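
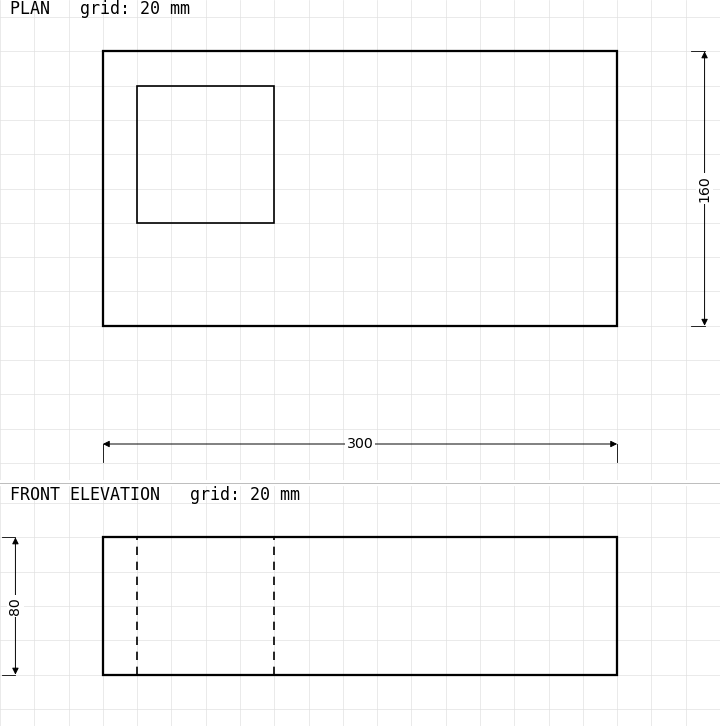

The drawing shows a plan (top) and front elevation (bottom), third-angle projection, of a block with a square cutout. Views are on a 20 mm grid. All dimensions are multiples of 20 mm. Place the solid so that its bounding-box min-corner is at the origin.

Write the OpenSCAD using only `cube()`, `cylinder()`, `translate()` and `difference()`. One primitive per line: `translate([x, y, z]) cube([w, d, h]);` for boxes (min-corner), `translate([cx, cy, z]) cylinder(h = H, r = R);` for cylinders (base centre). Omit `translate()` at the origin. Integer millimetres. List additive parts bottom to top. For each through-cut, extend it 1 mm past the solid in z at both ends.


difference() {
  cube([300, 160, 80]);
  translate([20, 60, -1]) cube([80, 80, 82]);
}


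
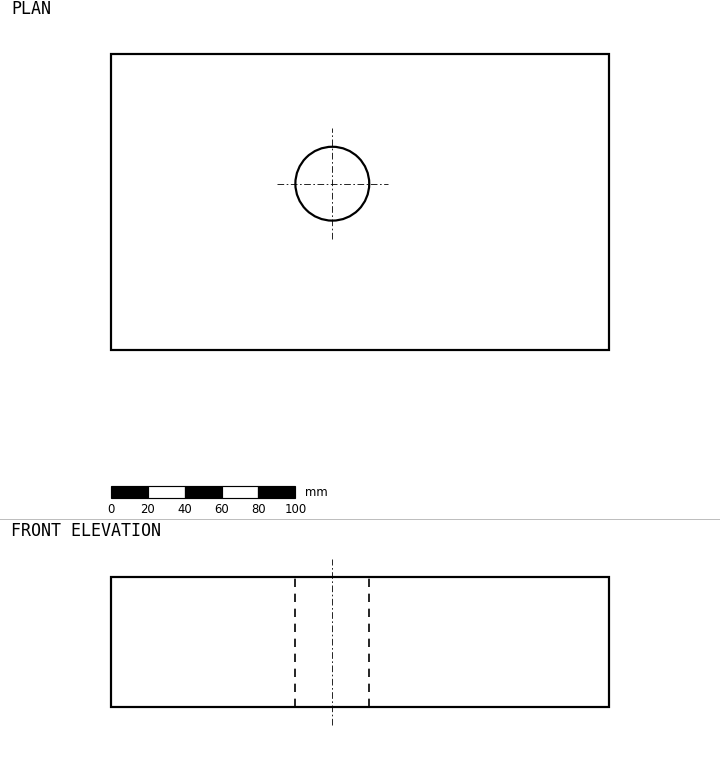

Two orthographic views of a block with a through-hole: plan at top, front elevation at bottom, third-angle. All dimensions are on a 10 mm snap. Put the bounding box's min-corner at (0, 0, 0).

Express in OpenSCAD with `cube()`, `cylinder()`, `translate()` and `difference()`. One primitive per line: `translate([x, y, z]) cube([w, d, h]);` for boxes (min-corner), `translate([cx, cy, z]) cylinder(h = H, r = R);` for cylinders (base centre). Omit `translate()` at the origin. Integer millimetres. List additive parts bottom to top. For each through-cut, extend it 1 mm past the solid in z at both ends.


difference() {
  cube([270, 160, 70]);
  translate([120, 90, -1]) cylinder(h = 72, r = 20);
}


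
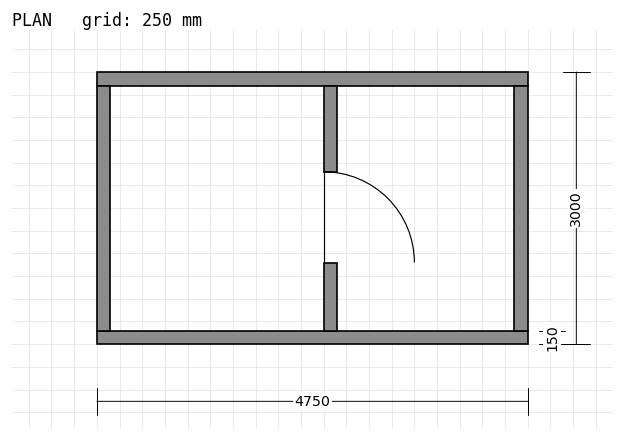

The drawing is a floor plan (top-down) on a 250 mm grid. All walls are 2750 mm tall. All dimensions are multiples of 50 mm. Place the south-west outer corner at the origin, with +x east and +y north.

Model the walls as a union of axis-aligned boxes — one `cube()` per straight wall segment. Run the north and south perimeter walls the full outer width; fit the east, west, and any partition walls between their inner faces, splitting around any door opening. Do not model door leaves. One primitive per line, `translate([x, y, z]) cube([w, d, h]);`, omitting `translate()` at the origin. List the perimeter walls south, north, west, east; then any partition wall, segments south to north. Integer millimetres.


cube([4750, 150, 2750]);
translate([0, 2850, 0]) cube([4750, 150, 2750]);
translate([0, 150, 0]) cube([150, 2700, 2750]);
translate([4600, 150, 0]) cube([150, 2700, 2750]);
translate([2500, 150, 0]) cube([150, 750, 2750]);
translate([2500, 1900, 0]) cube([150, 950, 2750]);


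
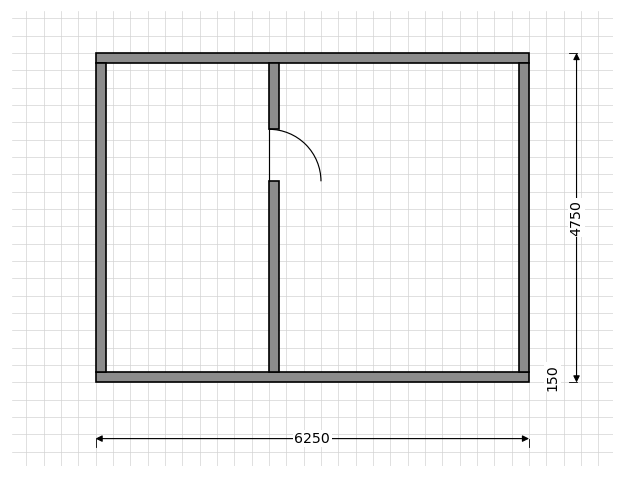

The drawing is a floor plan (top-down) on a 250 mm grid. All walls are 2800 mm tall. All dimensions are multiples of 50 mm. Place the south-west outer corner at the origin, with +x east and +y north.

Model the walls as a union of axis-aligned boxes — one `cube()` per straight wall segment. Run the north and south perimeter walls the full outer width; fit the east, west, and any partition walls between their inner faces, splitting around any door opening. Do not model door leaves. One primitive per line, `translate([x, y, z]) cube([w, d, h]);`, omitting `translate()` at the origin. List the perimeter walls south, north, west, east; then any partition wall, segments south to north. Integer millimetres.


cube([6250, 150, 2800]);
translate([0, 4600, 0]) cube([6250, 150, 2800]);
translate([0, 150, 0]) cube([150, 4450, 2800]);
translate([6100, 150, 0]) cube([150, 4450, 2800]);
translate([2500, 150, 0]) cube([150, 2750, 2800]);
translate([2500, 3650, 0]) cube([150, 950, 2800]);


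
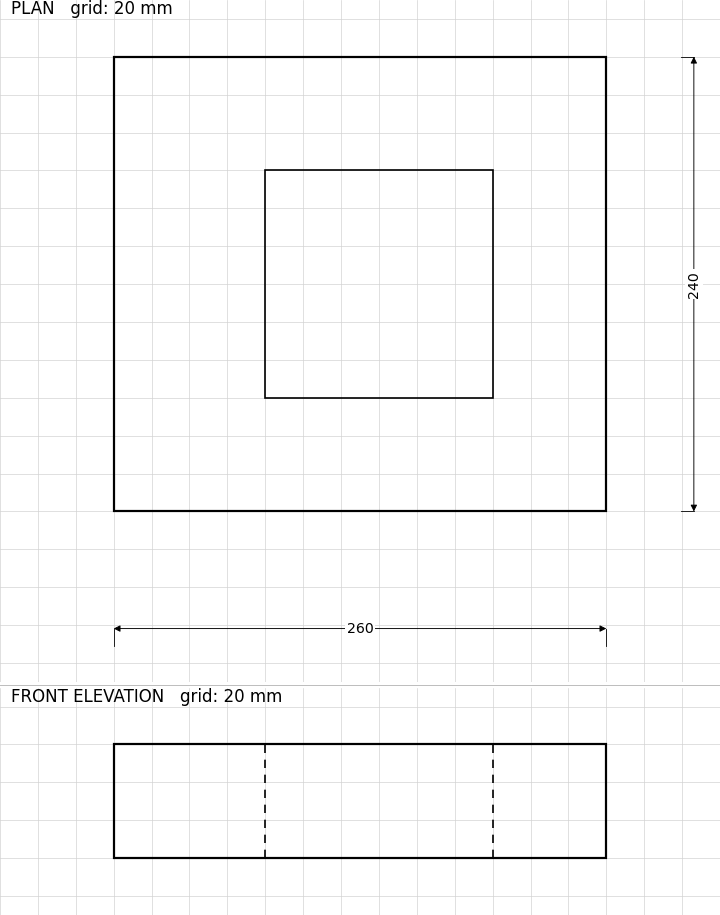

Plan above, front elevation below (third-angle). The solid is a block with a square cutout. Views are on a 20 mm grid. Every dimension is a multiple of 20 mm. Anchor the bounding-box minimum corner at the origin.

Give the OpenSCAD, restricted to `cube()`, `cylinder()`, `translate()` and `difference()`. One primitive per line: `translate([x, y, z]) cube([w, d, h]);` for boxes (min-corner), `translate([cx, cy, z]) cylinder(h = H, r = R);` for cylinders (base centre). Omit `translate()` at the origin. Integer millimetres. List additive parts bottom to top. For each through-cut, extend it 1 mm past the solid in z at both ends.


difference() {
  cube([260, 240, 60]);
  translate([80, 60, -1]) cube([120, 120, 62]);
}


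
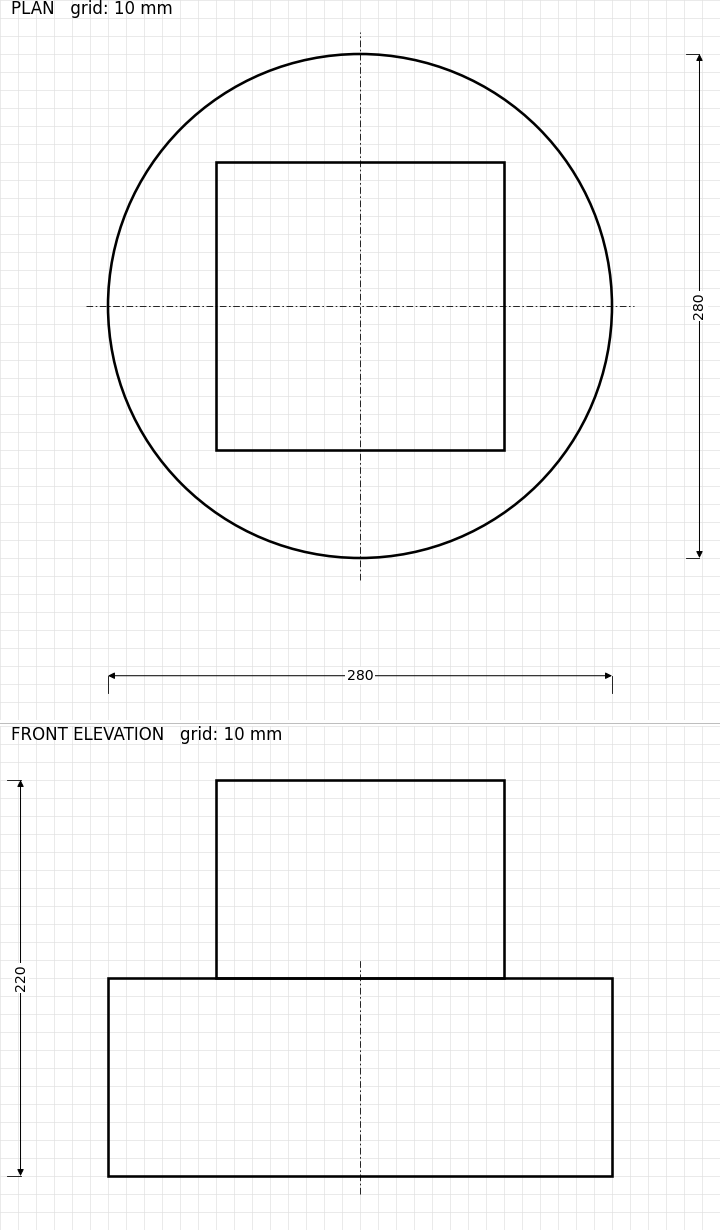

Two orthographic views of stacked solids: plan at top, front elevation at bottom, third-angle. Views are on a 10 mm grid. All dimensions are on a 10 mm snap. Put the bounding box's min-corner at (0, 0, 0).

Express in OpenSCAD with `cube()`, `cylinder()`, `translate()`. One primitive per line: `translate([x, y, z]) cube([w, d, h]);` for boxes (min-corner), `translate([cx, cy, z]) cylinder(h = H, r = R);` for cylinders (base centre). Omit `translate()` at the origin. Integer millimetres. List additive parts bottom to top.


translate([140, 140, 0]) cylinder(h = 110, r = 140);
translate([60, 60, 110]) cube([160, 160, 110]);


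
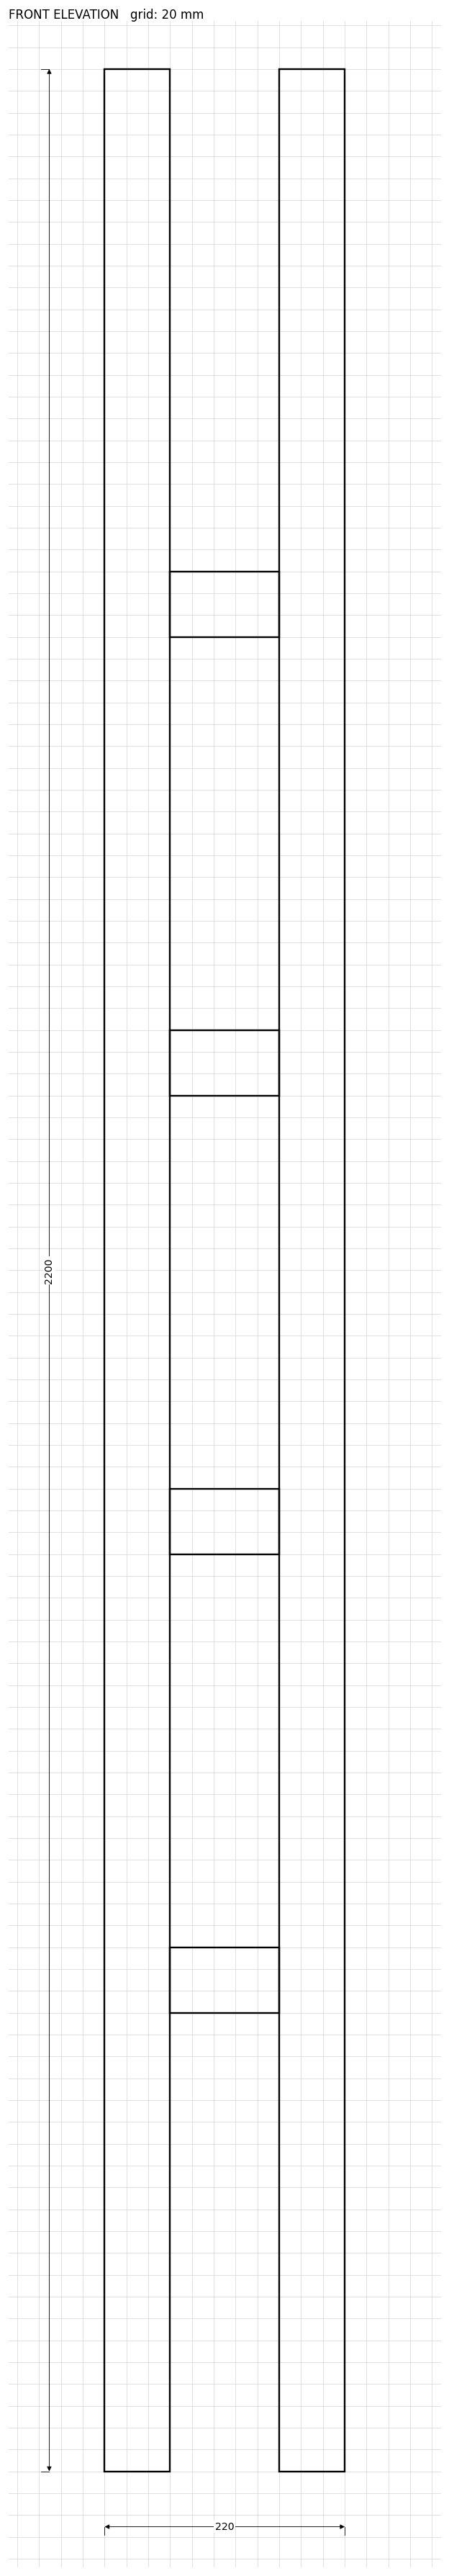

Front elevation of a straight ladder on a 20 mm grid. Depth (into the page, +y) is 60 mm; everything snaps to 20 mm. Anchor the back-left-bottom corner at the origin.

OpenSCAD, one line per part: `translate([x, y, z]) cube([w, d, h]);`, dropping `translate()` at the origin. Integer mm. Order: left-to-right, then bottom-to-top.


cube([60, 60, 2200]);
translate([60, 0, 420]) cube([100, 60, 60]);
translate([60, 0, 840]) cube([100, 60, 60]);
translate([60, 0, 1260]) cube([100, 60, 60]);
translate([60, 0, 1680]) cube([100, 60, 60]);
translate([160, 0, 0]) cube([60, 60, 2200]);


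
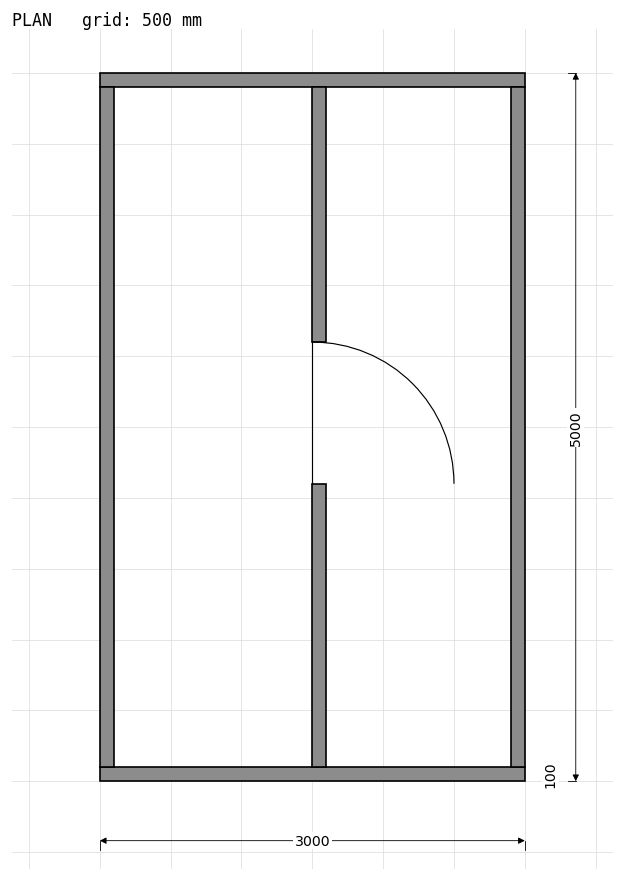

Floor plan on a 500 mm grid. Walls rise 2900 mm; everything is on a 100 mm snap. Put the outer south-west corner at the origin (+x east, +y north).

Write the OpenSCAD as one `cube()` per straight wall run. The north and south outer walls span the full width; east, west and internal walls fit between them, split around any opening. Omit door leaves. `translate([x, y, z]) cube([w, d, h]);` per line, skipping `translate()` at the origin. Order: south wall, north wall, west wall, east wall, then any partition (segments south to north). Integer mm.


cube([3000, 100, 2900]);
translate([0, 4900, 0]) cube([3000, 100, 2900]);
translate([0, 100, 0]) cube([100, 4800, 2900]);
translate([2900, 100, 0]) cube([100, 4800, 2900]);
translate([1500, 100, 0]) cube([100, 2000, 2900]);
translate([1500, 3100, 0]) cube([100, 1800, 2900]);


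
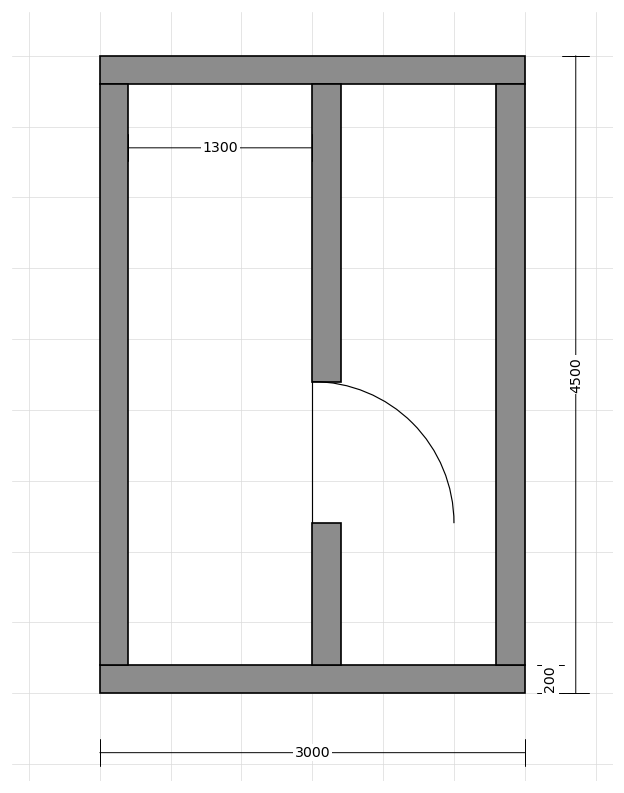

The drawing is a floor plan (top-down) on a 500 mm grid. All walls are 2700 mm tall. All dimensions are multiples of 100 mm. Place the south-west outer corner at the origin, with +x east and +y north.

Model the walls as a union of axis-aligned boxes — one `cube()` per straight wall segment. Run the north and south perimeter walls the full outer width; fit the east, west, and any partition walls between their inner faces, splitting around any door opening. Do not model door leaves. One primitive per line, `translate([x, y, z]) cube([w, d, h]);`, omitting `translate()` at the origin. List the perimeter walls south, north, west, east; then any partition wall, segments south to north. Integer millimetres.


cube([3000, 200, 2700]);
translate([0, 4300, 0]) cube([3000, 200, 2700]);
translate([0, 200, 0]) cube([200, 4100, 2700]);
translate([2800, 200, 0]) cube([200, 4100, 2700]);
translate([1500, 200, 0]) cube([200, 1000, 2700]);
translate([1500, 2200, 0]) cube([200, 2100, 2700]);


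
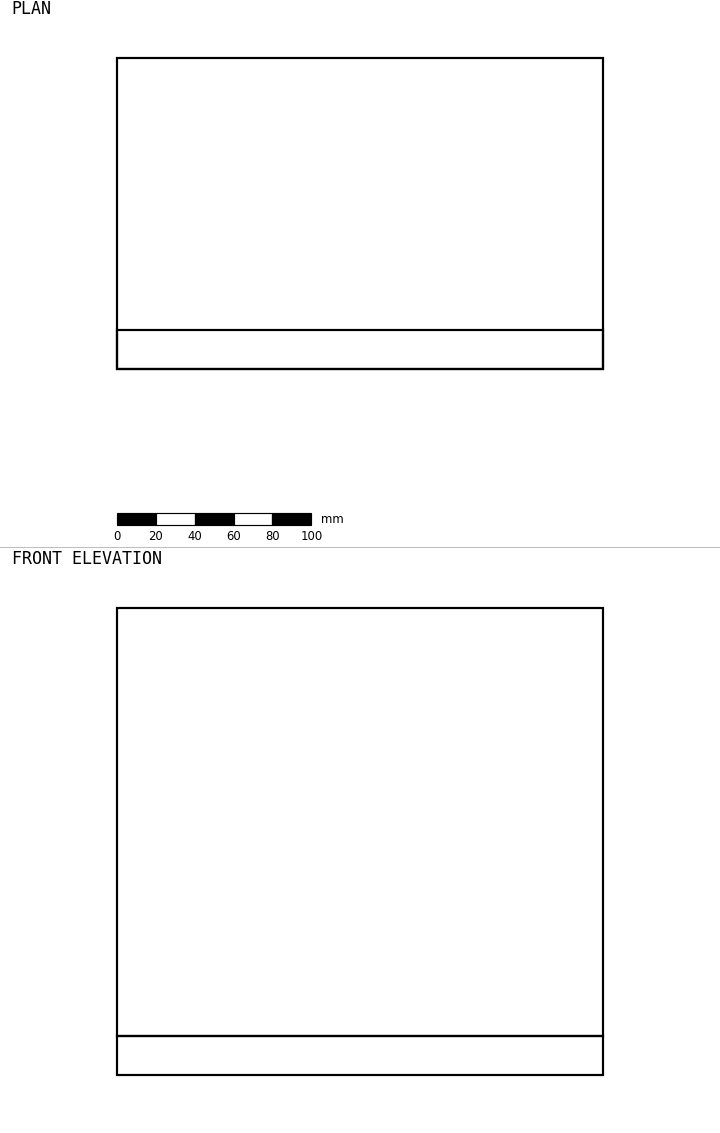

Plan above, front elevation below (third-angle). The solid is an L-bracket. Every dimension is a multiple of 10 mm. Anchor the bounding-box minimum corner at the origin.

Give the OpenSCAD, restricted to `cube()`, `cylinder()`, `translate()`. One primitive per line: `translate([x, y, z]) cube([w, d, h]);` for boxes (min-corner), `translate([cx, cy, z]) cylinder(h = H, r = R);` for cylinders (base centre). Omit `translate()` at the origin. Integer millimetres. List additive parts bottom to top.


cube([250, 160, 20]);
translate([0, 0, 20]) cube([250, 20, 220]);


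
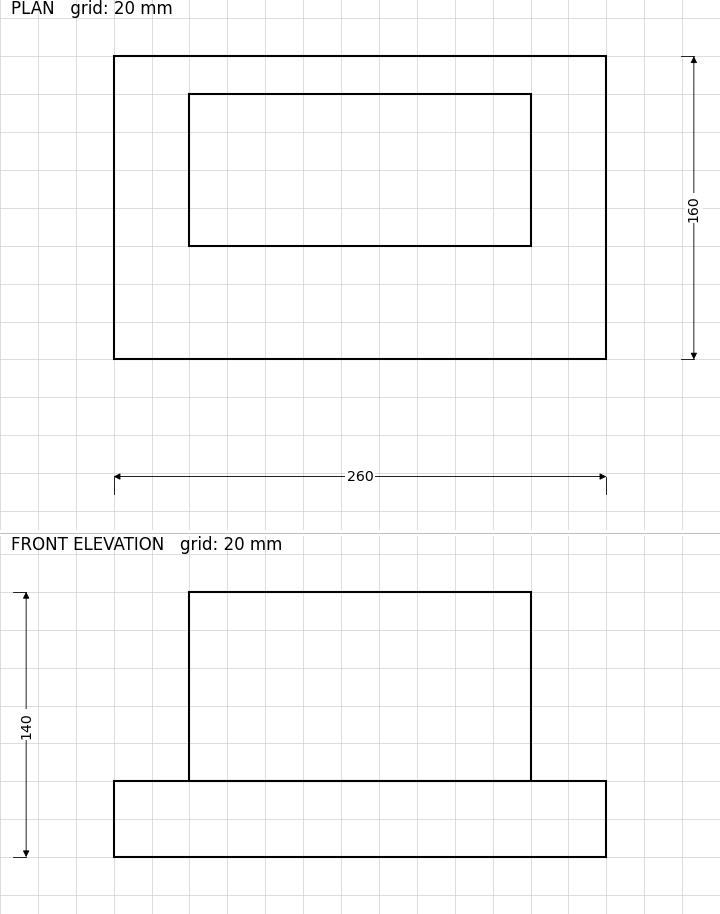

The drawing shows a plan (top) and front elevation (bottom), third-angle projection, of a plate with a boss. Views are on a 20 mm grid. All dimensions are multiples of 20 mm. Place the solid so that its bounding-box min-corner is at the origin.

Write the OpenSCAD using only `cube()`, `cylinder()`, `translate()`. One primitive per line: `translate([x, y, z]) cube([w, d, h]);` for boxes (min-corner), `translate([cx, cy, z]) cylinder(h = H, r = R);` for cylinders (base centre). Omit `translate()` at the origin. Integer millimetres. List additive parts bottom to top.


cube([260, 160, 40]);
translate([40, 60, 40]) cube([180, 80, 100]);


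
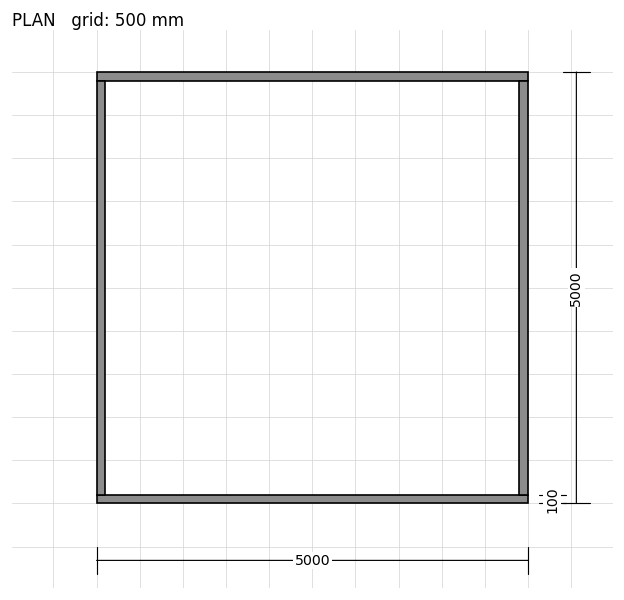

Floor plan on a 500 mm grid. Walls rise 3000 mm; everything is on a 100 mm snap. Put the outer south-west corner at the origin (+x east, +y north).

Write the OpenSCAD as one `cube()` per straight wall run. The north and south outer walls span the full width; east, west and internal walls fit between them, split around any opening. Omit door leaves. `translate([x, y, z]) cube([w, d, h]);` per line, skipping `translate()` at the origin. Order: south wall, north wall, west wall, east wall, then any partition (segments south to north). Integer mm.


cube([5000, 100, 3000]);
translate([0, 4900, 0]) cube([5000, 100, 3000]);
translate([0, 100, 0]) cube([100, 4800, 3000]);
translate([4900, 100, 0]) cube([100, 4800, 3000]);


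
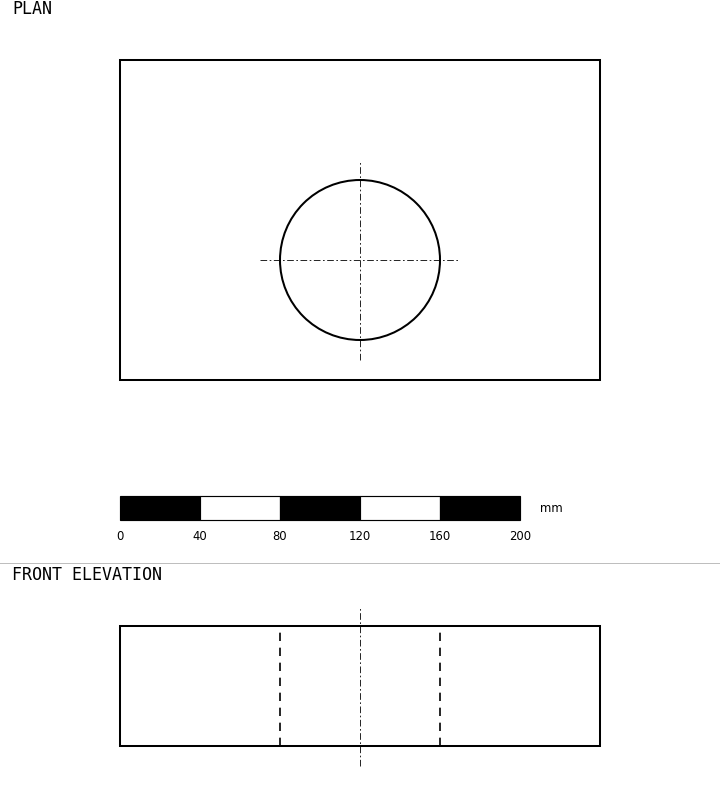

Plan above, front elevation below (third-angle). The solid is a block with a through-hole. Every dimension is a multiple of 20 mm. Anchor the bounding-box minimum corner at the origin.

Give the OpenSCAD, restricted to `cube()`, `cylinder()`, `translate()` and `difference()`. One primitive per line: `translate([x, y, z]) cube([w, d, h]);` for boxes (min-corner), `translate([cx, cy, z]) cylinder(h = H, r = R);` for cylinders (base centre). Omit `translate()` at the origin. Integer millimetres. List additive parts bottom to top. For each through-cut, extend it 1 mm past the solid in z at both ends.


difference() {
  cube([240, 160, 60]);
  translate([120, 60, -1]) cylinder(h = 62, r = 40);
}


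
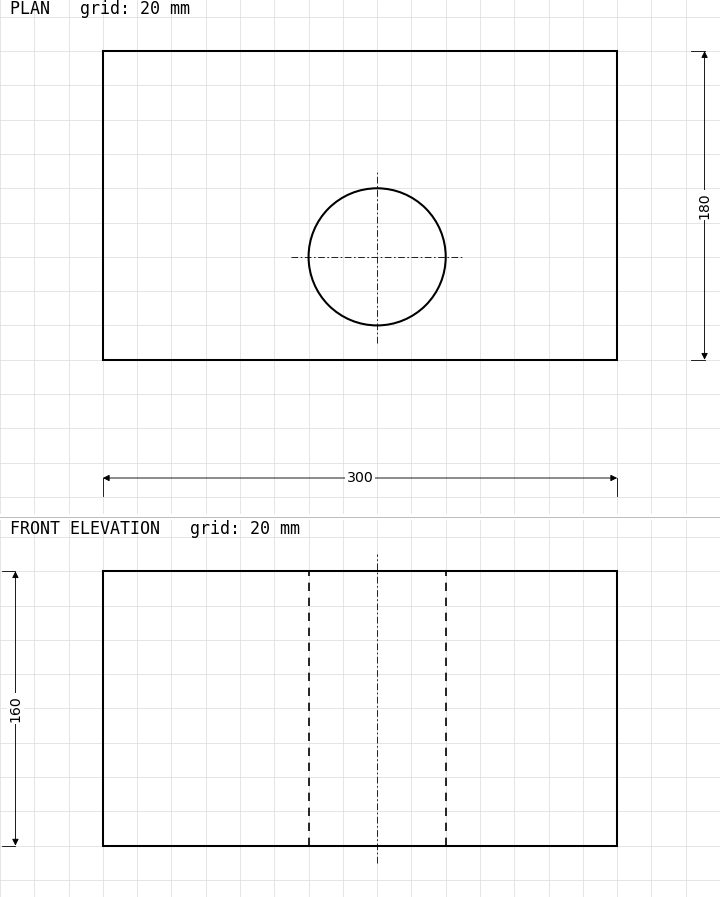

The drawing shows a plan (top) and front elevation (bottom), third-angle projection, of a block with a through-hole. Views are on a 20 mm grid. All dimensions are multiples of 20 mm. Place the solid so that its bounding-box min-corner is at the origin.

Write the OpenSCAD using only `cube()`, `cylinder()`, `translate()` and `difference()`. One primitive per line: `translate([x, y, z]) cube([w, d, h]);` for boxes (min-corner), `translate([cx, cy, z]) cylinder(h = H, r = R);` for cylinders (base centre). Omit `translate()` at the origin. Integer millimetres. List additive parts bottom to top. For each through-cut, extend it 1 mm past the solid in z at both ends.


difference() {
  cube([300, 180, 160]);
  translate([160, 60, -1]) cylinder(h = 162, r = 40);
}


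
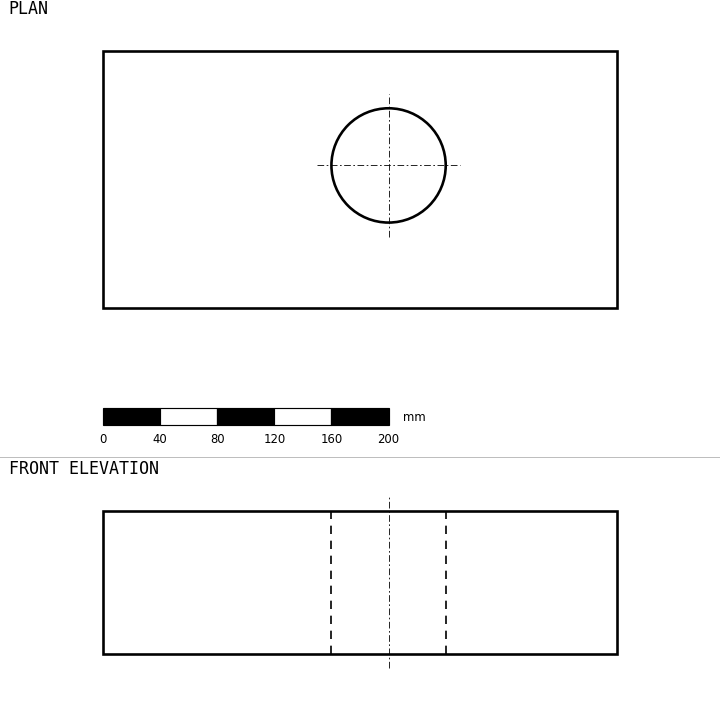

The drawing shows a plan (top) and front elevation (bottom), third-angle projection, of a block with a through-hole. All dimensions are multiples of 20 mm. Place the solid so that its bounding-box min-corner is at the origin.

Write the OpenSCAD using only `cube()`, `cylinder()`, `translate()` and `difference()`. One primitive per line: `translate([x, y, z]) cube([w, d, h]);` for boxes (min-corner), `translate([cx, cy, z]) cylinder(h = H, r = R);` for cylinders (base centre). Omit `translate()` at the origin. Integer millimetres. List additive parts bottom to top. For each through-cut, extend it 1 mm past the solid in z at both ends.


difference() {
  cube([360, 180, 100]);
  translate([200, 100, -1]) cylinder(h = 102, r = 40);
}


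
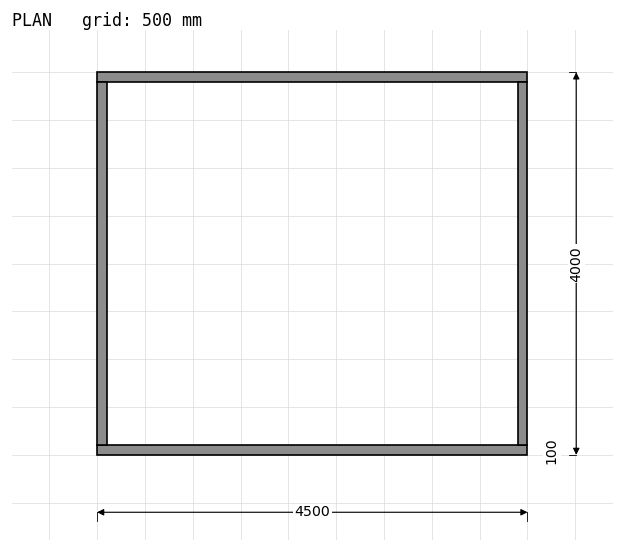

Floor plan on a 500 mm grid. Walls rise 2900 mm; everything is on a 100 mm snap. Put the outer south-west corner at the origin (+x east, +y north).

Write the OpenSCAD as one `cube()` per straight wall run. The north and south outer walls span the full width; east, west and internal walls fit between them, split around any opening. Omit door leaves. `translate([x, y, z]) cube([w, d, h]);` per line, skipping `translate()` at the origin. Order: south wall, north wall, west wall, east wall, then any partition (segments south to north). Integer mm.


cube([4500, 100, 2900]);
translate([0, 3900, 0]) cube([4500, 100, 2900]);
translate([0, 100, 0]) cube([100, 3800, 2900]);
translate([4400, 100, 0]) cube([100, 3800, 2900]);


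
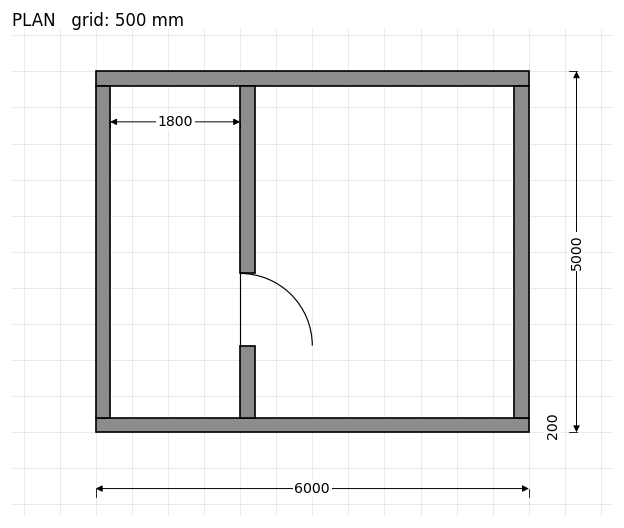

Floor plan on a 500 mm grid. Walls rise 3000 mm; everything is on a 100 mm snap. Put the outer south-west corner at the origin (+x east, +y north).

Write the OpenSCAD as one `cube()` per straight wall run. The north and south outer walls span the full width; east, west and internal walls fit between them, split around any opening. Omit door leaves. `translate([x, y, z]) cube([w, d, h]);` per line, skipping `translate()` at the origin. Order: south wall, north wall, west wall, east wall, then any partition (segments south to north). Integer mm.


cube([6000, 200, 3000]);
translate([0, 4800, 0]) cube([6000, 200, 3000]);
translate([0, 200, 0]) cube([200, 4600, 3000]);
translate([5800, 200, 0]) cube([200, 4600, 3000]);
translate([2000, 200, 0]) cube([200, 1000, 3000]);
translate([2000, 2200, 0]) cube([200, 2600, 3000]);


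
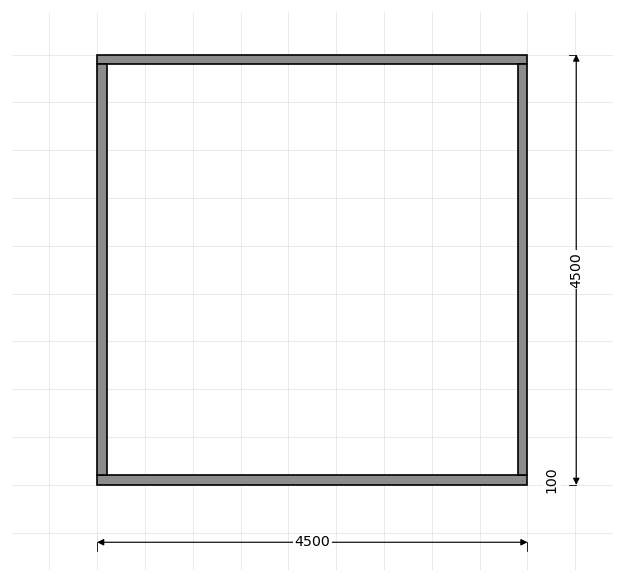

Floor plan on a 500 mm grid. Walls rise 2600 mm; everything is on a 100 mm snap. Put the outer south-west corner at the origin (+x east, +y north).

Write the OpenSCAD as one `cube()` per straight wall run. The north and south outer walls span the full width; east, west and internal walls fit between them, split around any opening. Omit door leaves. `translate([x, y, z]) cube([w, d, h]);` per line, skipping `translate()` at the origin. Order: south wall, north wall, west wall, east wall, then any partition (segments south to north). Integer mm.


cube([4500, 100, 2600]);
translate([0, 4400, 0]) cube([4500, 100, 2600]);
translate([0, 100, 0]) cube([100, 4300, 2600]);
translate([4400, 100, 0]) cube([100, 4300, 2600]);


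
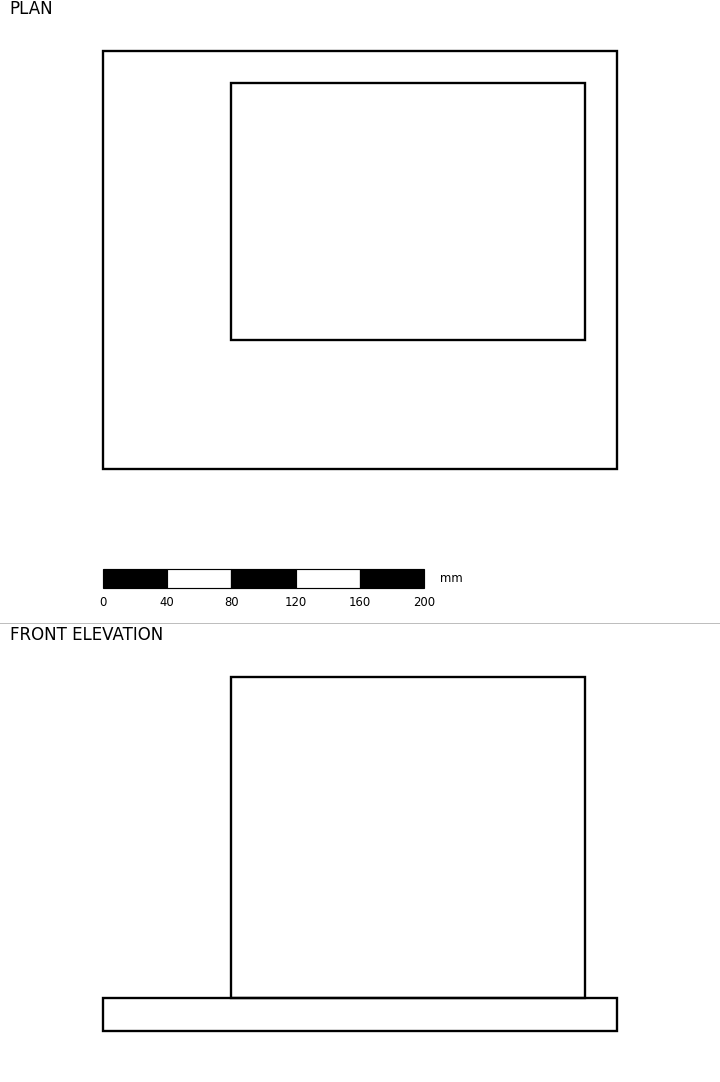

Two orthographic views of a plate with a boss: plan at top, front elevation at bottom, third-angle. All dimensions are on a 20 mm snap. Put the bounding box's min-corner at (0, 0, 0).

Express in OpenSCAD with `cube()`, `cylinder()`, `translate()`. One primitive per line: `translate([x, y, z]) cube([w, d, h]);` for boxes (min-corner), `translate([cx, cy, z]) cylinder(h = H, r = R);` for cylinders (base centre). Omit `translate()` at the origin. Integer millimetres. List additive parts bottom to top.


cube([320, 260, 20]);
translate([80, 80, 20]) cube([220, 160, 200]);


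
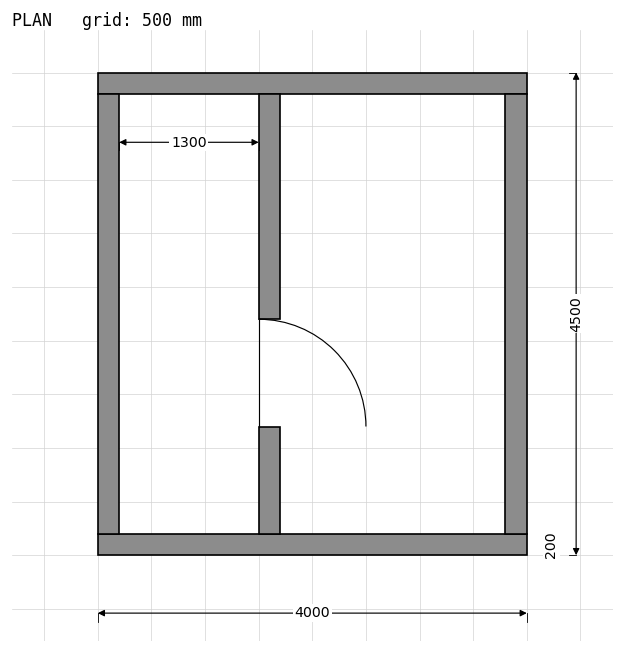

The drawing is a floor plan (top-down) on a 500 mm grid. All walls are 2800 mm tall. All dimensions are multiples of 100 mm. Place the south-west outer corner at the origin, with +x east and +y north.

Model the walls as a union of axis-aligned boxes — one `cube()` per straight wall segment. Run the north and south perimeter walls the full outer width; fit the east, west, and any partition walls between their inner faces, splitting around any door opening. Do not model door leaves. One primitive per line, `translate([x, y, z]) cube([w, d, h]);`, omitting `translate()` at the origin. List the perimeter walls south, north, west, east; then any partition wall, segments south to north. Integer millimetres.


cube([4000, 200, 2800]);
translate([0, 4300, 0]) cube([4000, 200, 2800]);
translate([0, 200, 0]) cube([200, 4100, 2800]);
translate([3800, 200, 0]) cube([200, 4100, 2800]);
translate([1500, 200, 0]) cube([200, 1000, 2800]);
translate([1500, 2200, 0]) cube([200, 2100, 2800]);


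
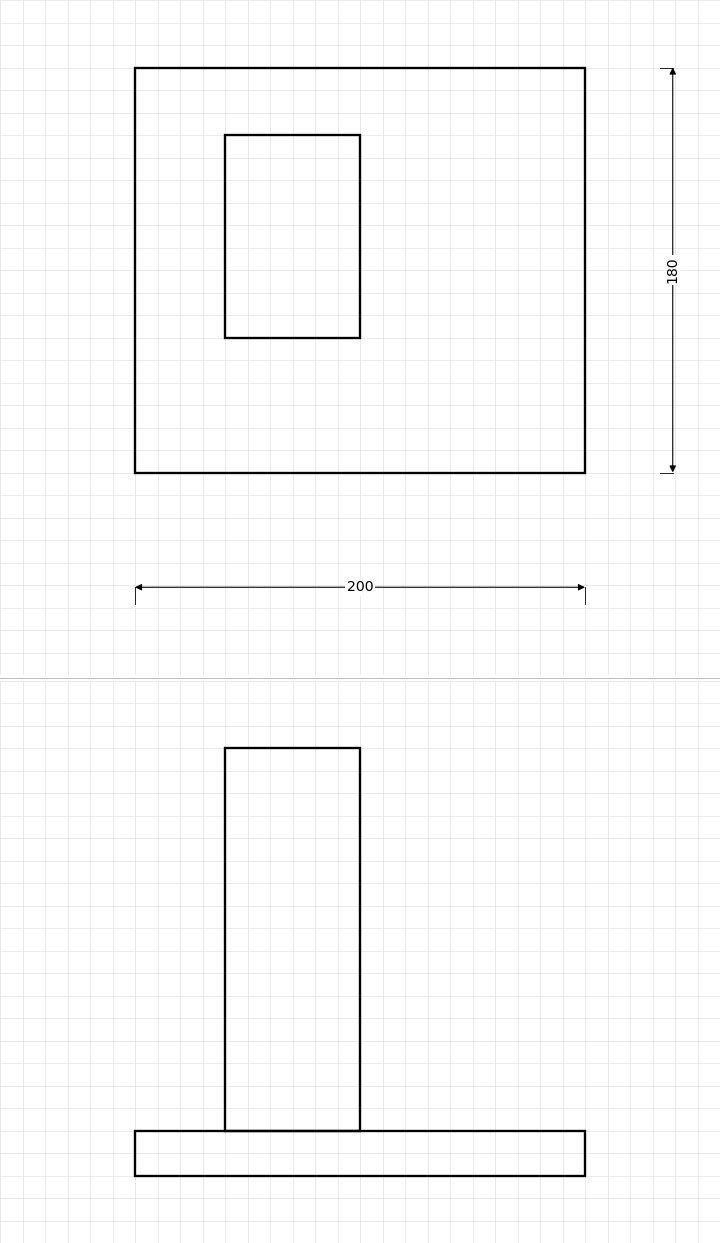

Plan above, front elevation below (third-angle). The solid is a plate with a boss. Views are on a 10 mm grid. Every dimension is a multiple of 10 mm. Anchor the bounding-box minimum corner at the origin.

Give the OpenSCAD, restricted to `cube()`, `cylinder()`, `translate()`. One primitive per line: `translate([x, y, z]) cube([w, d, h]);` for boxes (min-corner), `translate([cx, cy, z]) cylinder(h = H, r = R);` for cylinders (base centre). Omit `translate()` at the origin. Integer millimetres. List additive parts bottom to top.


cube([200, 180, 20]);
translate([40, 60, 20]) cube([60, 90, 170]);


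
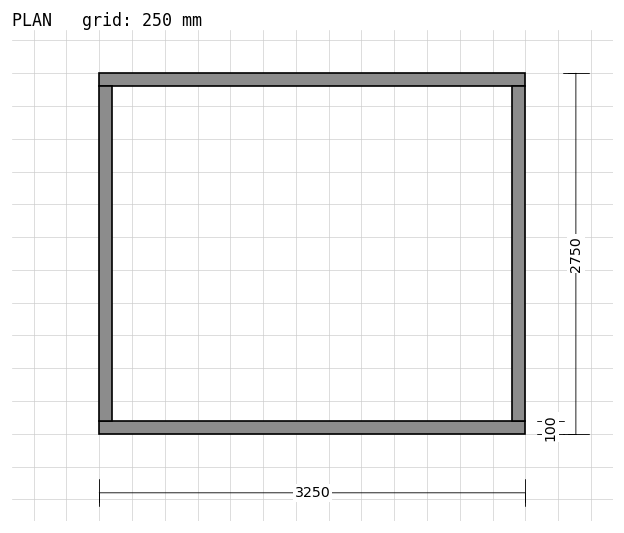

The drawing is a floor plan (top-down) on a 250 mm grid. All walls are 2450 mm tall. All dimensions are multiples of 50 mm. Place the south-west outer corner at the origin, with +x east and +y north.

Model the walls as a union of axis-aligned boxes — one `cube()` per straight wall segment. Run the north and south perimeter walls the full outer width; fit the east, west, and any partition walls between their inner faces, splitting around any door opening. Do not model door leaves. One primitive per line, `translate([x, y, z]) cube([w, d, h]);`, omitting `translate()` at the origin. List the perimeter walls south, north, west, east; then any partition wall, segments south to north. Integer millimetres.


cube([3250, 100, 2450]);
translate([0, 2650, 0]) cube([3250, 100, 2450]);
translate([0, 100, 0]) cube([100, 2550, 2450]);
translate([3150, 100, 0]) cube([100, 2550, 2450]);


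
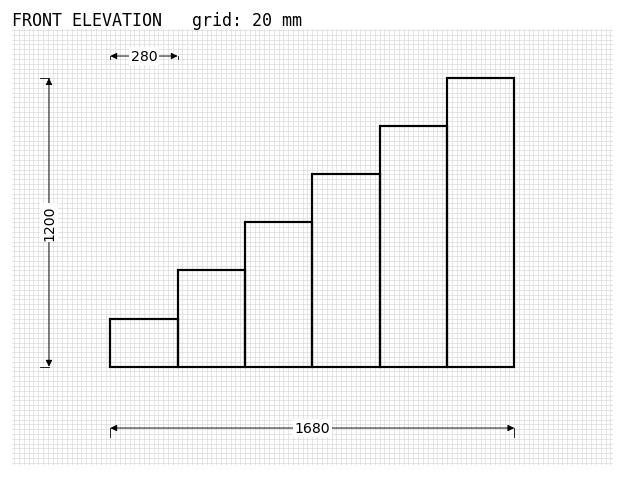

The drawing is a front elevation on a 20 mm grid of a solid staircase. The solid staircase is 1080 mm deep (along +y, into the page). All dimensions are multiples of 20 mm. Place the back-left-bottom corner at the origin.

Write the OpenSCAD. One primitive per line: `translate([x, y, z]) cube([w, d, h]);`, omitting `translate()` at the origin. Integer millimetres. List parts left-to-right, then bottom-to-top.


cube([280, 1080, 200]);
translate([280, 0, 0]) cube([280, 1080, 400]);
translate([560, 0, 0]) cube([280, 1080, 600]);
translate([840, 0, 0]) cube([280, 1080, 800]);
translate([1120, 0, 0]) cube([280, 1080, 1000]);
translate([1400, 0, 0]) cube([280, 1080, 1200]);


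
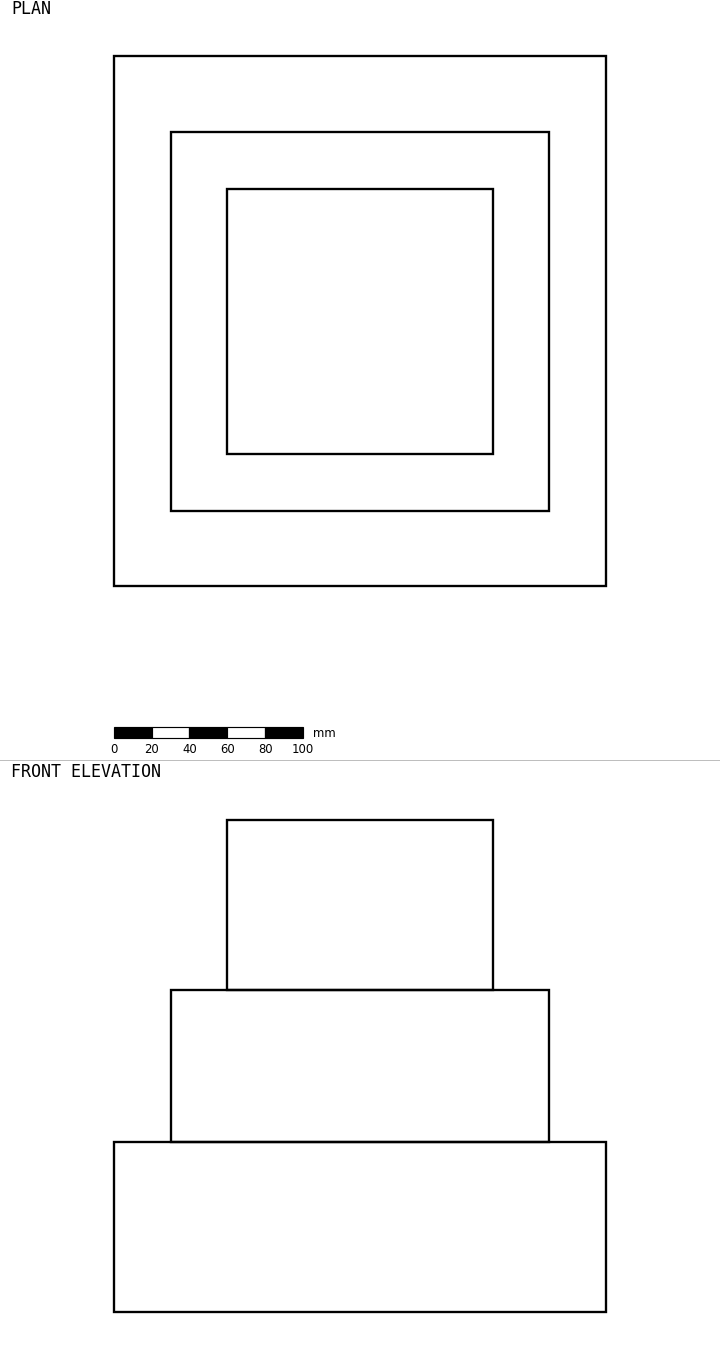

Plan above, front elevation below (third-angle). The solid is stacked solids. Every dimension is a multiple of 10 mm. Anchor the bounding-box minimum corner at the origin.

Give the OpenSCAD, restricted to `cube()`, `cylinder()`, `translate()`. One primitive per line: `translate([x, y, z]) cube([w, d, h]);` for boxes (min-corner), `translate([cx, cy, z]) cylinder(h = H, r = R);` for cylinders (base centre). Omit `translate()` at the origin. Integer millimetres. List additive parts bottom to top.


cube([260, 280, 90]);
translate([30, 40, 90]) cube([200, 200, 80]);
translate([60, 70, 170]) cube([140, 140, 90]);


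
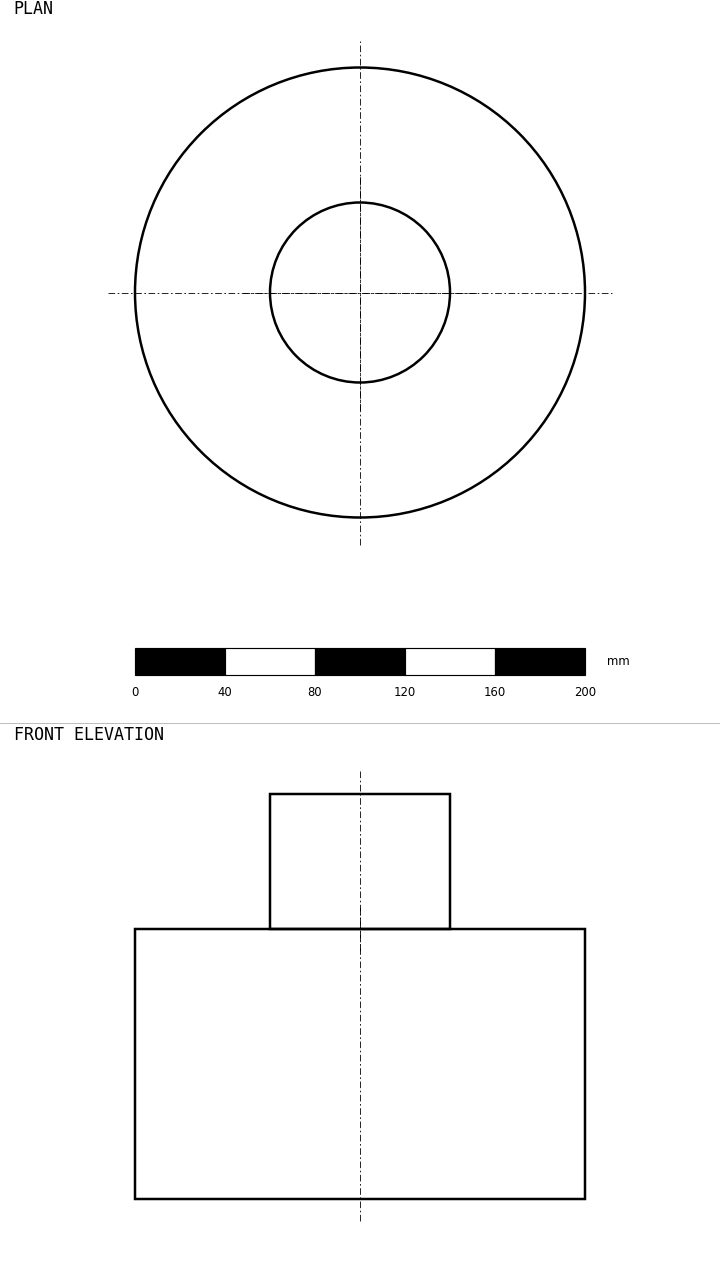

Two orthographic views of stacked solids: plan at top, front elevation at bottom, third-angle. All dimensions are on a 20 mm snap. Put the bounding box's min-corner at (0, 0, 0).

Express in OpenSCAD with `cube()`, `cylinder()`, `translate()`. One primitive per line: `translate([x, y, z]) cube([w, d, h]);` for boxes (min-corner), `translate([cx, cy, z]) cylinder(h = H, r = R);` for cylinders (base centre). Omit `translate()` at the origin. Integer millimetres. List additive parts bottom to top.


translate([100, 100, 0]) cylinder(h = 120, r = 100);
translate([100, 100, 120]) cylinder(h = 60, r = 40);


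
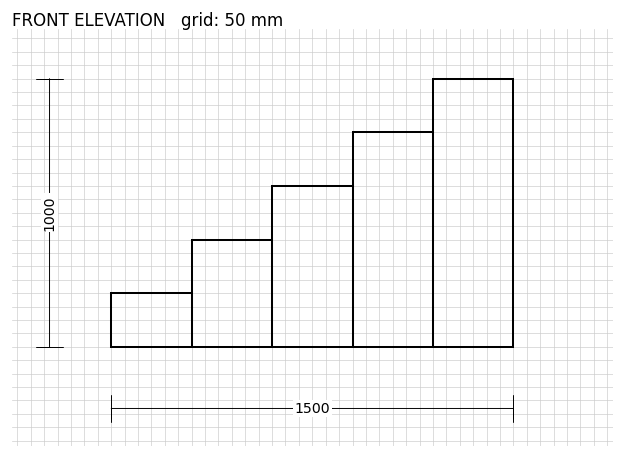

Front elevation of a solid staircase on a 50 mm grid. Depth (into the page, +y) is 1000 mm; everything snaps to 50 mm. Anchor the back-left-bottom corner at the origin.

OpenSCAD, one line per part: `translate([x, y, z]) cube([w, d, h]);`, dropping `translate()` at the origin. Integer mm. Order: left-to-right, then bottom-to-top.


cube([300, 1000, 200]);
translate([300, 0, 0]) cube([300, 1000, 400]);
translate([600, 0, 0]) cube([300, 1000, 600]);
translate([900, 0, 0]) cube([300, 1000, 800]);
translate([1200, 0, 0]) cube([300, 1000, 1000]);


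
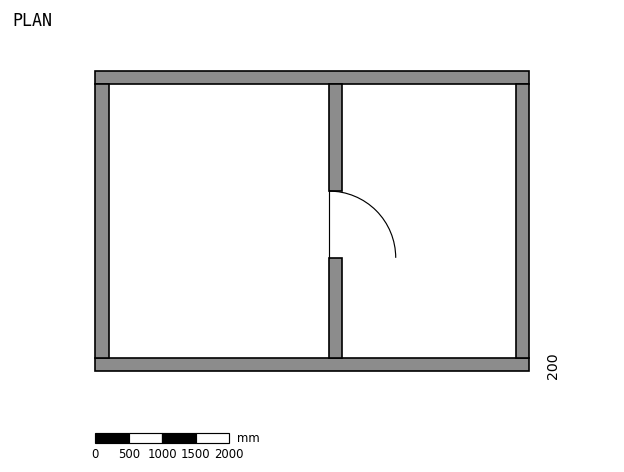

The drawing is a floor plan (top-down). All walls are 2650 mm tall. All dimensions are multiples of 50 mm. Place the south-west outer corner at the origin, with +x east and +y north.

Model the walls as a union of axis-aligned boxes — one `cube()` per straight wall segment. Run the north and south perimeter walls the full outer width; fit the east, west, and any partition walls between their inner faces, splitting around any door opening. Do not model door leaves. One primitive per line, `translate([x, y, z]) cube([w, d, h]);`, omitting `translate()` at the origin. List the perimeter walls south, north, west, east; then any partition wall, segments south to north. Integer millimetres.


cube([6500, 200, 2650]);
translate([0, 4300, 0]) cube([6500, 200, 2650]);
translate([0, 200, 0]) cube([200, 4100, 2650]);
translate([6300, 200, 0]) cube([200, 4100, 2650]);
translate([3500, 200, 0]) cube([200, 1500, 2650]);
translate([3500, 2700, 0]) cube([200, 1600, 2650]);


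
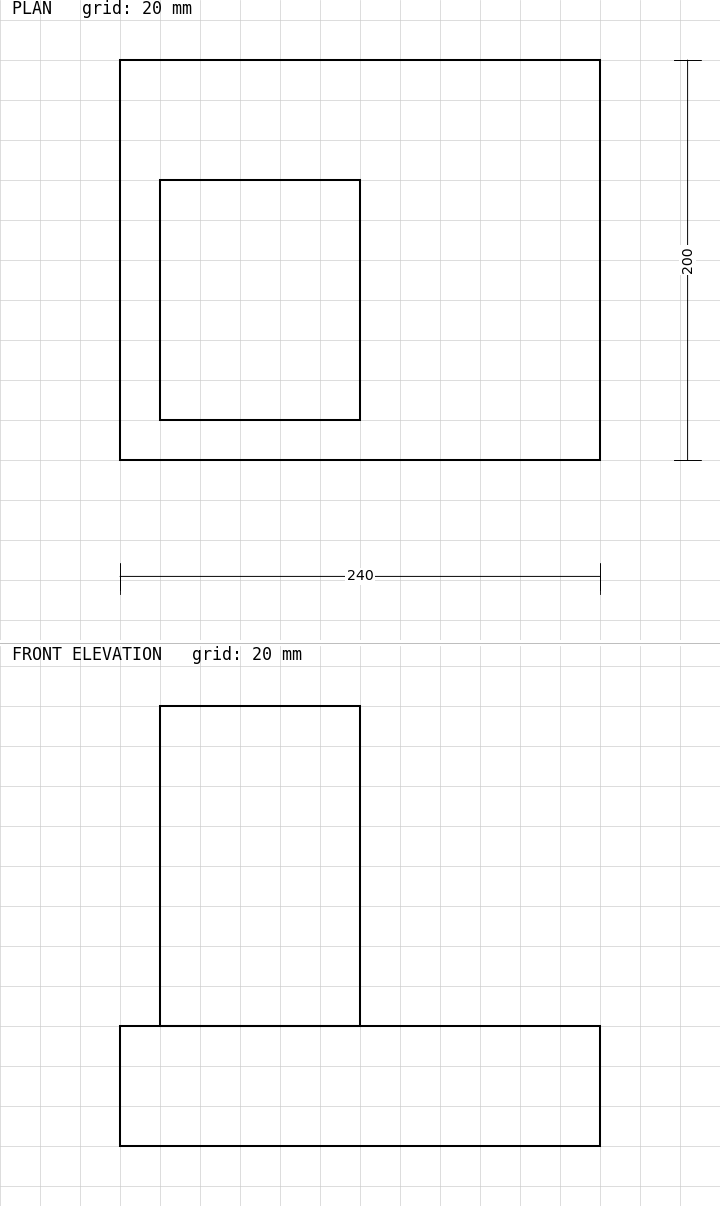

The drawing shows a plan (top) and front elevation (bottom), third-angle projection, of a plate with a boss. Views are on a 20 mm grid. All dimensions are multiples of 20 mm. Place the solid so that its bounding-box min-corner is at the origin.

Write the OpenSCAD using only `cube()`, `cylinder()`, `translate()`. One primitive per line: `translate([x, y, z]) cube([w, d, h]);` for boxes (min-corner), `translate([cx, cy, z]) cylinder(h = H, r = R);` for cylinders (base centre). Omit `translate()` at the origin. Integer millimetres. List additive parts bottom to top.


cube([240, 200, 60]);
translate([20, 20, 60]) cube([100, 120, 160]);


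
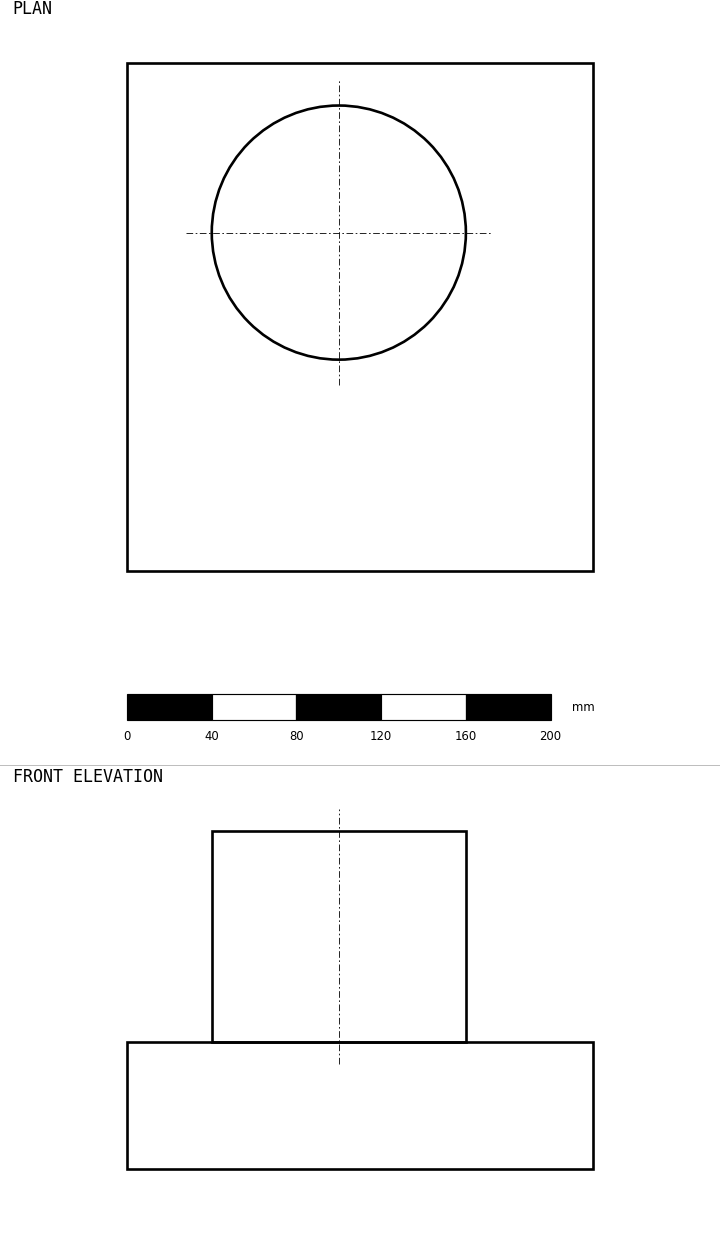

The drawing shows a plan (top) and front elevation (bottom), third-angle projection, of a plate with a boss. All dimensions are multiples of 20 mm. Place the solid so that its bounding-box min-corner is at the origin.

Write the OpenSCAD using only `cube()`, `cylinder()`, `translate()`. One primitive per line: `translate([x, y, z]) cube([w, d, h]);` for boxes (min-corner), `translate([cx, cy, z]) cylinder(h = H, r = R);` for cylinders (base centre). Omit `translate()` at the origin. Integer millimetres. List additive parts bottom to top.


cube([220, 240, 60]);
translate([100, 160, 60]) cylinder(h = 100, r = 60);


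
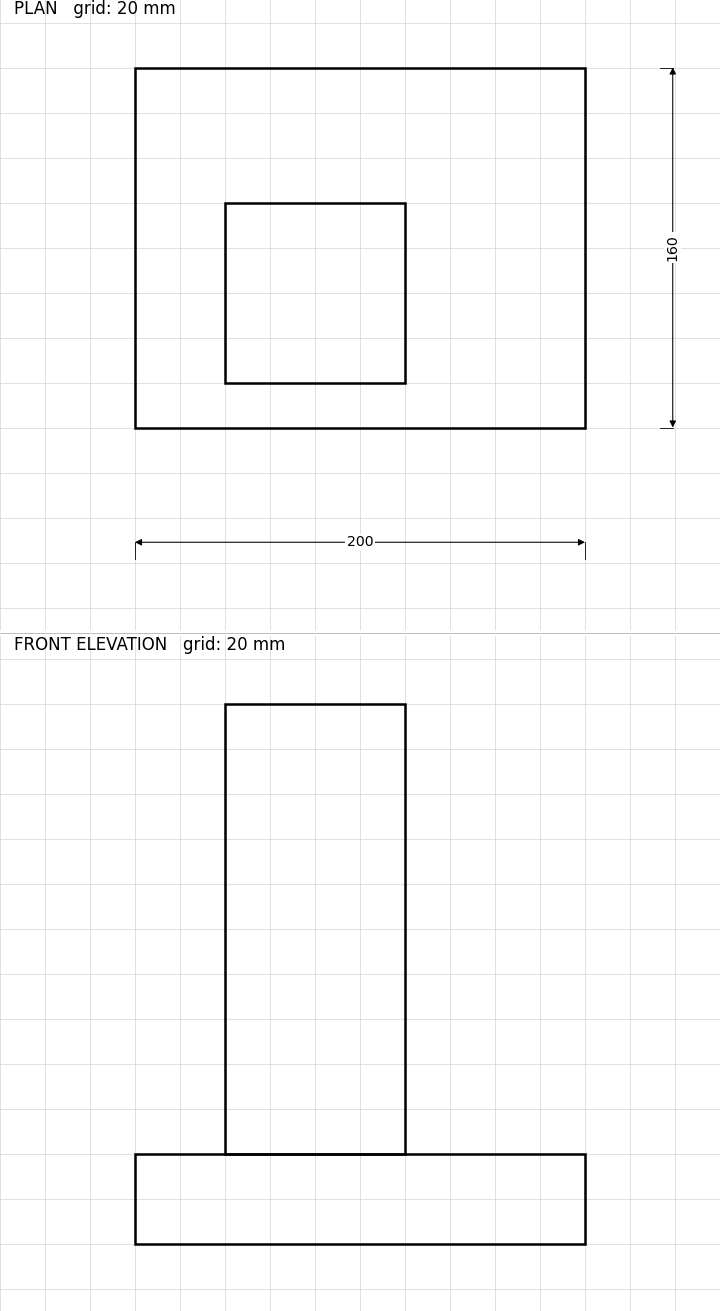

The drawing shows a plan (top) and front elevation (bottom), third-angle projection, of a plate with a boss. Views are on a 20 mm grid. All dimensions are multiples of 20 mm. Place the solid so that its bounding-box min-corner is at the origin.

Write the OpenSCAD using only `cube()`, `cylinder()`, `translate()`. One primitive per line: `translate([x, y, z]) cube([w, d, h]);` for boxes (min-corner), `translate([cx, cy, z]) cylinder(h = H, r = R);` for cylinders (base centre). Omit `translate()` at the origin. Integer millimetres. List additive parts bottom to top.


cube([200, 160, 40]);
translate([40, 20, 40]) cube([80, 80, 200]);


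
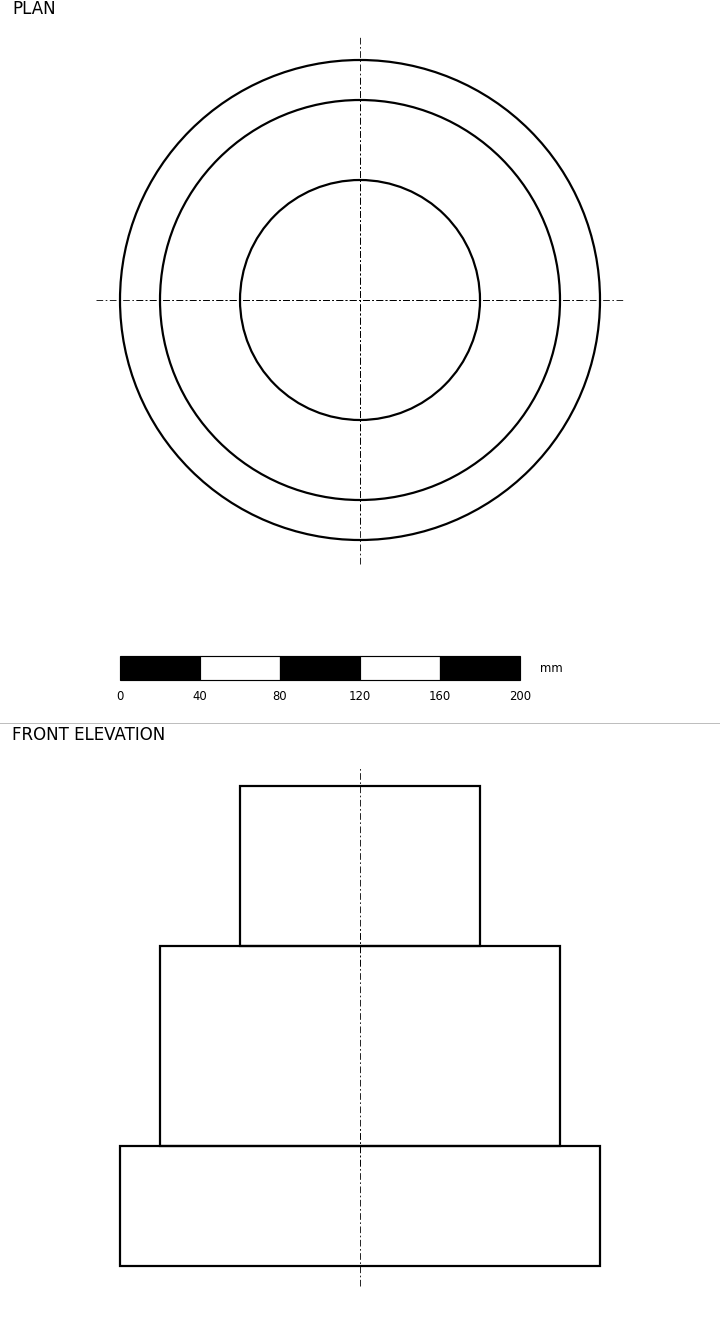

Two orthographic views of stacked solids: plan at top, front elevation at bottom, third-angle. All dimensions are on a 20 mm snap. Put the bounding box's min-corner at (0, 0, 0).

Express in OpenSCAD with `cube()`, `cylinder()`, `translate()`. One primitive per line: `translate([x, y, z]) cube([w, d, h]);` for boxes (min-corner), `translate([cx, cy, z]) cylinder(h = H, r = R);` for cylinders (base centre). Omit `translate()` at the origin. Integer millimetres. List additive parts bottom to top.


translate([120, 120, 0]) cylinder(h = 60, r = 120);
translate([120, 120, 60]) cylinder(h = 100, r = 100);
translate([120, 120, 160]) cylinder(h = 80, r = 60);


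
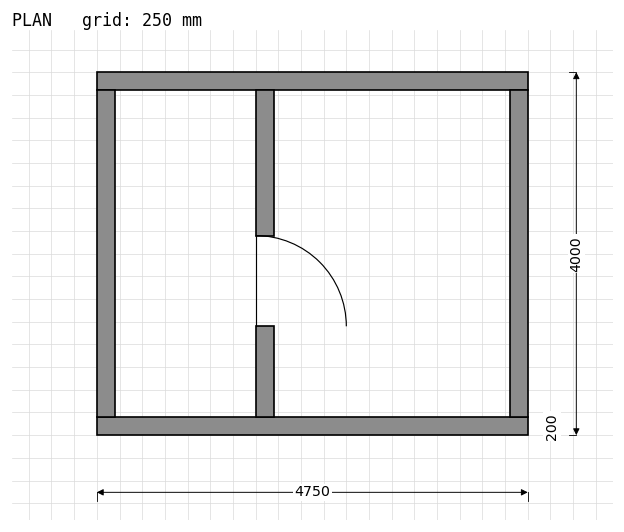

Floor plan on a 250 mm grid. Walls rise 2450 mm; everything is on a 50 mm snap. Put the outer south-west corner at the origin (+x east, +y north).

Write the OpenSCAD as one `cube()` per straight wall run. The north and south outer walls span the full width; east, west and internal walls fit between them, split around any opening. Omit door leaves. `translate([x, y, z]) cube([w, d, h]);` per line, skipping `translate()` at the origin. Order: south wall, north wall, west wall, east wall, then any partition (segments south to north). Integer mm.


cube([4750, 200, 2450]);
translate([0, 3800, 0]) cube([4750, 200, 2450]);
translate([0, 200, 0]) cube([200, 3600, 2450]);
translate([4550, 200, 0]) cube([200, 3600, 2450]);
translate([1750, 200, 0]) cube([200, 1000, 2450]);
translate([1750, 2200, 0]) cube([200, 1600, 2450]);


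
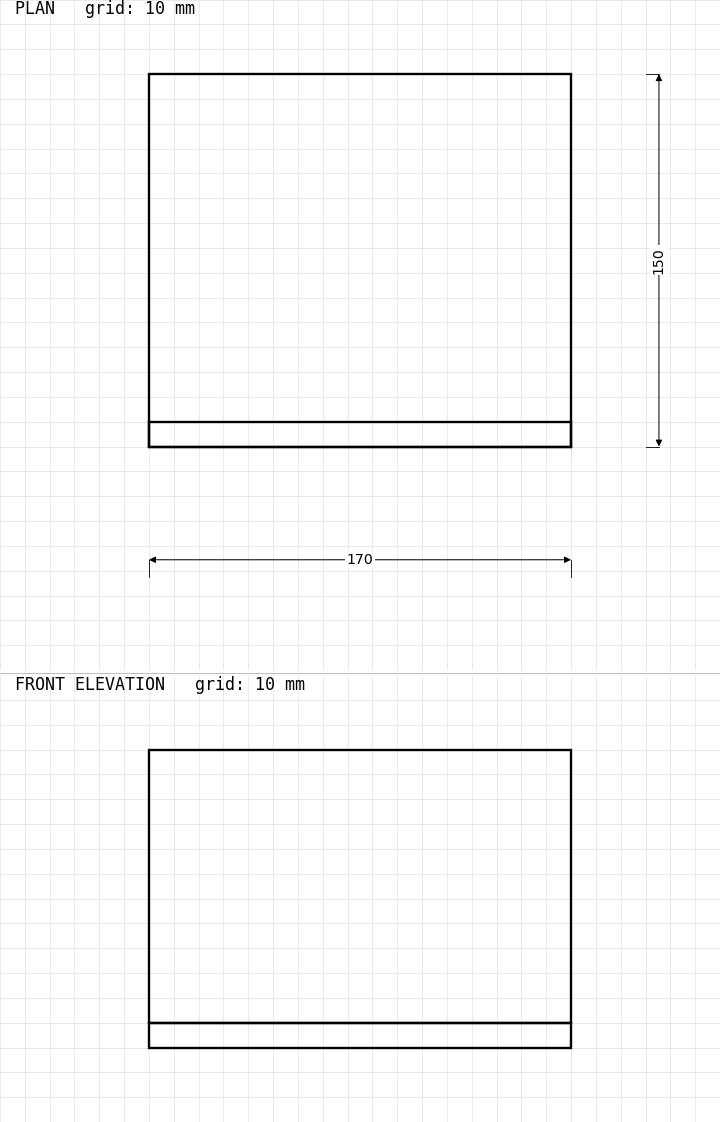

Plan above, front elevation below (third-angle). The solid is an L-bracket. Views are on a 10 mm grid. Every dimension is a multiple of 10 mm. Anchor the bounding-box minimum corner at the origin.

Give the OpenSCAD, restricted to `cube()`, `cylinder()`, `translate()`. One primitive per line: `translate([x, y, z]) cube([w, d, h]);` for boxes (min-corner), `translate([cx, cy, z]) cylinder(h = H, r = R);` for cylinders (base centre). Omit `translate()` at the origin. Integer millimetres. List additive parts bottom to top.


cube([170, 150, 10]);
translate([0, 0, 10]) cube([170, 10, 110]);


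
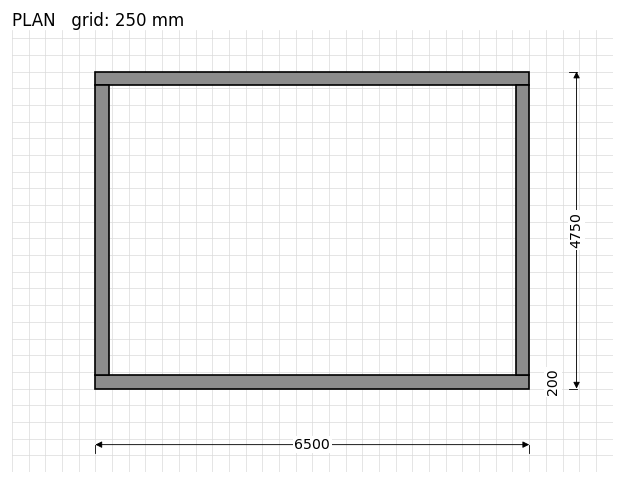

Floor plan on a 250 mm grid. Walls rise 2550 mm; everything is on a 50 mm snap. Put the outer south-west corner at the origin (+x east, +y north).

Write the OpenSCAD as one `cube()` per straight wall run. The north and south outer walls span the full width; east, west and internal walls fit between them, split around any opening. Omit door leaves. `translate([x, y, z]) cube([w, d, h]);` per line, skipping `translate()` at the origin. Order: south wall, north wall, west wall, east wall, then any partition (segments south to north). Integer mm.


cube([6500, 200, 2550]);
translate([0, 4550, 0]) cube([6500, 200, 2550]);
translate([0, 200, 0]) cube([200, 4350, 2550]);
translate([6300, 200, 0]) cube([200, 4350, 2550]);


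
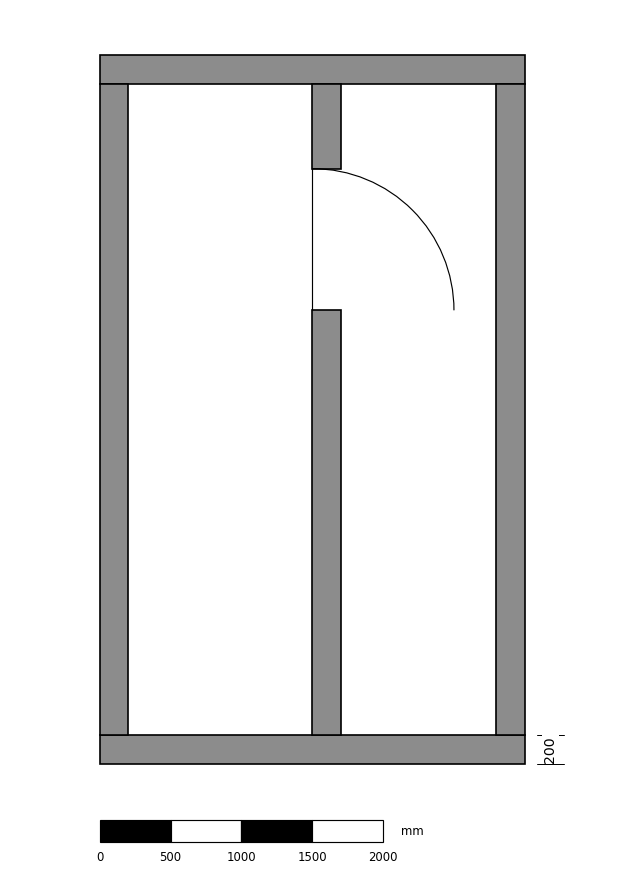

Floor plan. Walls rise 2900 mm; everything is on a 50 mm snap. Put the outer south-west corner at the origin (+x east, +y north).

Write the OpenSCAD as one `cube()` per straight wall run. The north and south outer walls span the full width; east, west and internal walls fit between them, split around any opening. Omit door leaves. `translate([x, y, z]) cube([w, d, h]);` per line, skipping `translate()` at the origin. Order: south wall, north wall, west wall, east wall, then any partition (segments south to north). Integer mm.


cube([3000, 200, 2900]);
translate([0, 4800, 0]) cube([3000, 200, 2900]);
translate([0, 200, 0]) cube([200, 4600, 2900]);
translate([2800, 200, 0]) cube([200, 4600, 2900]);
translate([1500, 200, 0]) cube([200, 3000, 2900]);
translate([1500, 4200, 0]) cube([200, 600, 2900]);


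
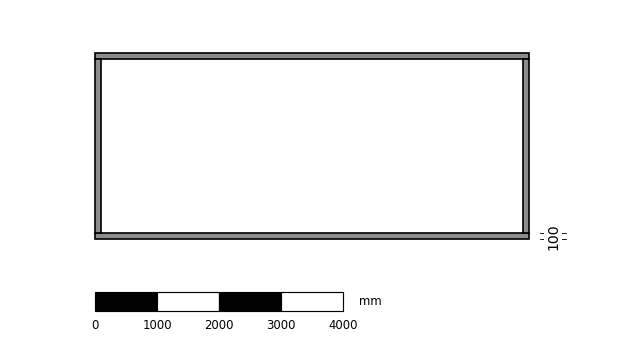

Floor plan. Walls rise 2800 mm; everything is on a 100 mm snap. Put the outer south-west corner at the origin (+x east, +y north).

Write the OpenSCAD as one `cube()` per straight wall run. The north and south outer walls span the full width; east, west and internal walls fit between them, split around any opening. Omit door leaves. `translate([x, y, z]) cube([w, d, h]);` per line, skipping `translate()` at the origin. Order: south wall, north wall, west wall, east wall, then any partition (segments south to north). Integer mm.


cube([7000, 100, 2800]);
translate([0, 2900, 0]) cube([7000, 100, 2800]);
translate([0, 100, 0]) cube([100, 2800, 2800]);
translate([6900, 100, 0]) cube([100, 2800, 2800]);


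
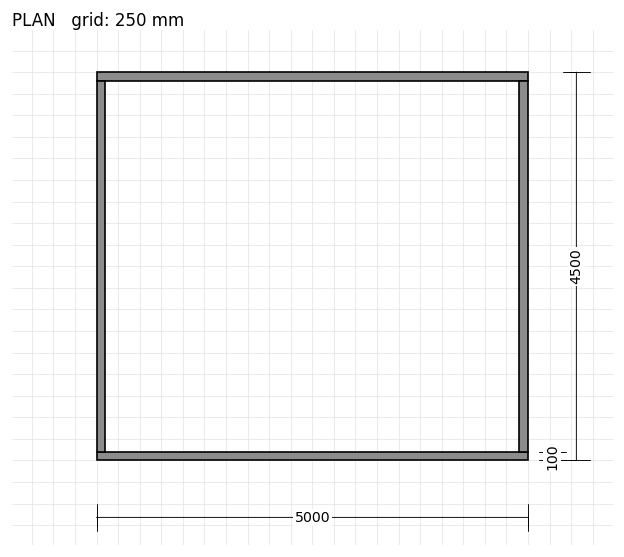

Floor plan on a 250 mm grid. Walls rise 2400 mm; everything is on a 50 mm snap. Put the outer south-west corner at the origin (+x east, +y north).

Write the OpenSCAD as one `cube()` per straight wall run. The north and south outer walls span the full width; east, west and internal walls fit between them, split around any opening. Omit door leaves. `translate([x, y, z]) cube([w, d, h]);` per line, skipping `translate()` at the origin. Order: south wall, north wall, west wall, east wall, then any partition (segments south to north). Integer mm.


cube([5000, 100, 2400]);
translate([0, 4400, 0]) cube([5000, 100, 2400]);
translate([0, 100, 0]) cube([100, 4300, 2400]);
translate([4900, 100, 0]) cube([100, 4300, 2400]);
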